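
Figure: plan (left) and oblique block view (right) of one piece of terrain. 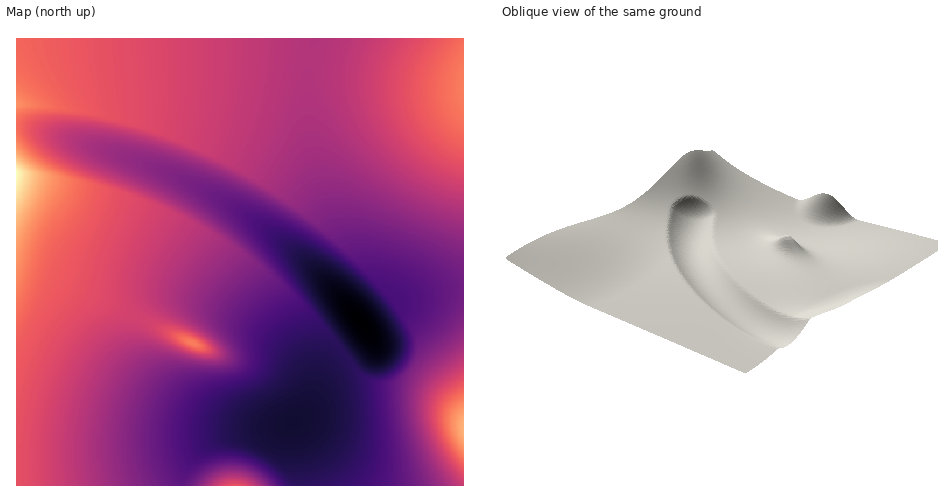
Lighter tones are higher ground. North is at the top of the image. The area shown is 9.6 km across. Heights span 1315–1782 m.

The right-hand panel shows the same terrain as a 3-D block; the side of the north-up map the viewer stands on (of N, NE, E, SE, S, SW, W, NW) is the NW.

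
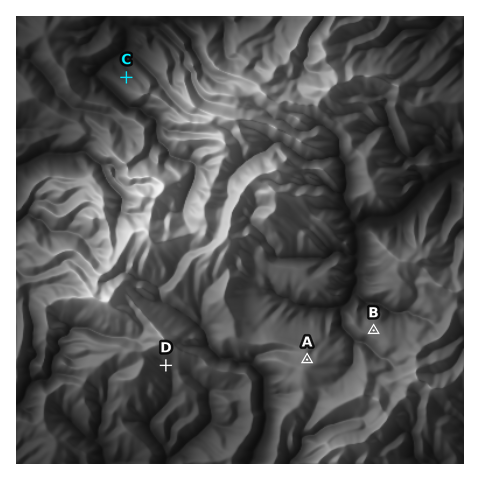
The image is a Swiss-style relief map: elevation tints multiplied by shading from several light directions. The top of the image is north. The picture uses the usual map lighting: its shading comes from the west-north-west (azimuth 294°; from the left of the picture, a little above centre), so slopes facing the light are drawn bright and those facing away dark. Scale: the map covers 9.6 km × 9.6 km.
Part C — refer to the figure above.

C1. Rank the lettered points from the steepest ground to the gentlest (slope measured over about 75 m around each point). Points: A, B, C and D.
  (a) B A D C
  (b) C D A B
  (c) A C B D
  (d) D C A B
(b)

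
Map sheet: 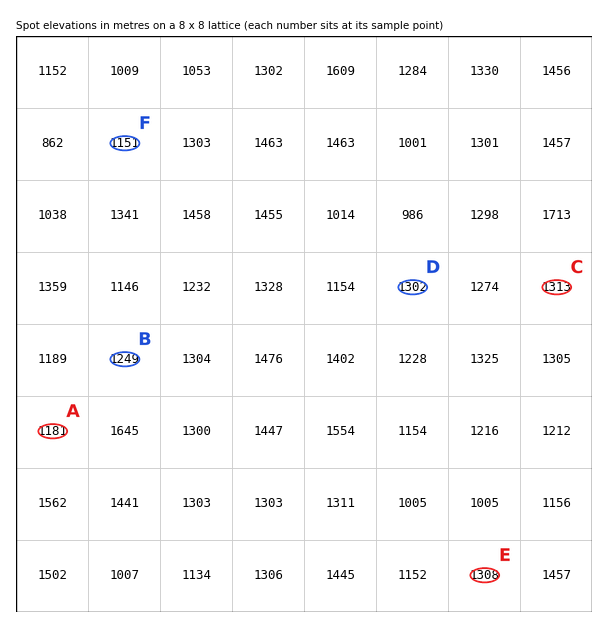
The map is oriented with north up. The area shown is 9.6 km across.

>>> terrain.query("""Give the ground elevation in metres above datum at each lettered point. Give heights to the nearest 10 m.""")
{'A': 1180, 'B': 1250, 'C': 1310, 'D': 1300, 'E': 1310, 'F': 1150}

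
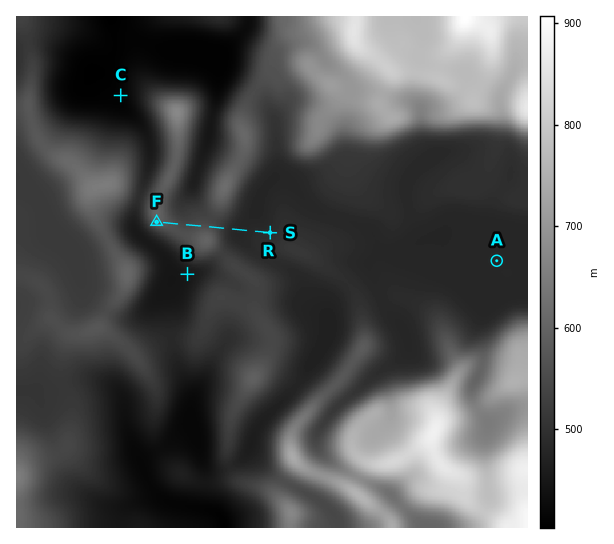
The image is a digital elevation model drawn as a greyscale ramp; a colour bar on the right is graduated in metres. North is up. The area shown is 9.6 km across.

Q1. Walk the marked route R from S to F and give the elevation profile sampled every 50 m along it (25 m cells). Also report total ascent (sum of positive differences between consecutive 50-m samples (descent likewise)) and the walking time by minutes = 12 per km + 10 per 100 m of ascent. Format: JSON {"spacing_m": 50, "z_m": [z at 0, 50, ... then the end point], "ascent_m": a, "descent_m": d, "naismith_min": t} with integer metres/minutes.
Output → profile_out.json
{"spacing_m": 50, "z_m": [488, 487, 487, 487, 487, 486, 485, 483, 482, 480, 479, 479, 479, 480, 484, 489, 496, 505, 515, 526, 536, 545, 552, 556, 558, 559, 557, 554, 551, 547, 544, 542, 542, 544, 546, 551, 555, 561, 566, 572, 576, 579, 579, 576], "ascent_m": 117, "descent_m": 29, "naismith_min": 37}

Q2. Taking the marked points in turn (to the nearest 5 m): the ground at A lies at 480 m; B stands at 450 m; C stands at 410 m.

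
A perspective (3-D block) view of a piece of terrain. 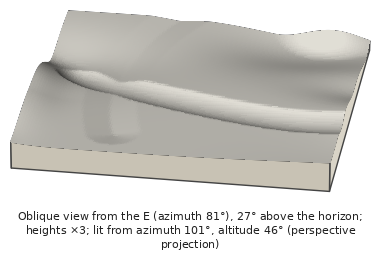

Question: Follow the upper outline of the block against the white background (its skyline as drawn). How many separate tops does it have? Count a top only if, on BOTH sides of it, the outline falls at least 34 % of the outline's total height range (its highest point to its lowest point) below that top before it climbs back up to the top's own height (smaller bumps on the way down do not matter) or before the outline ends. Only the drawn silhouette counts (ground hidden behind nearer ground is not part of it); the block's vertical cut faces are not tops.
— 0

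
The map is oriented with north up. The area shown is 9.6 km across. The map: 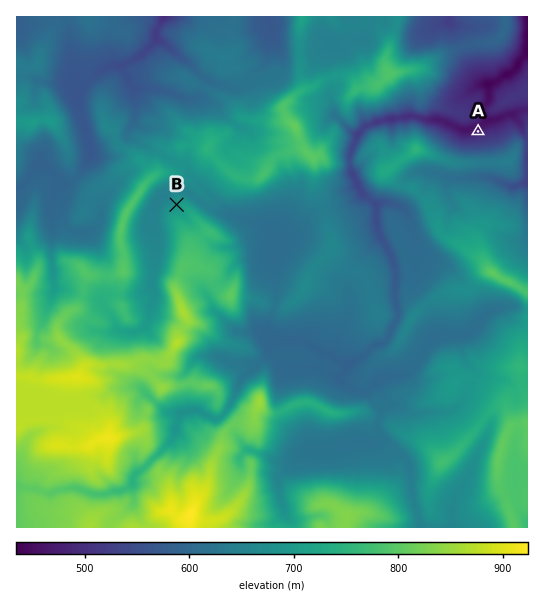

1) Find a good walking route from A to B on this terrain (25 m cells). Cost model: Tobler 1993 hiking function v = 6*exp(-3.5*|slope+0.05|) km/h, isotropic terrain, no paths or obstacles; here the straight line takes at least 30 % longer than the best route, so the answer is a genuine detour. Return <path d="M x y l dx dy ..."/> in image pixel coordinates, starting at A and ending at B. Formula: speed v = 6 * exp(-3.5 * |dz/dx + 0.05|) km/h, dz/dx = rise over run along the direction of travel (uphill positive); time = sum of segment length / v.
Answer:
<path d="M478 131l-5 3-8 0-24-12-12 0-8-4-23 0-5 3-8 0-19 9-3 3-22 45-4 4-6 3-5 5-16 8-27 0-10 5-55 0-3 2-17 0-8-4-9 0-3 1-1 3"/>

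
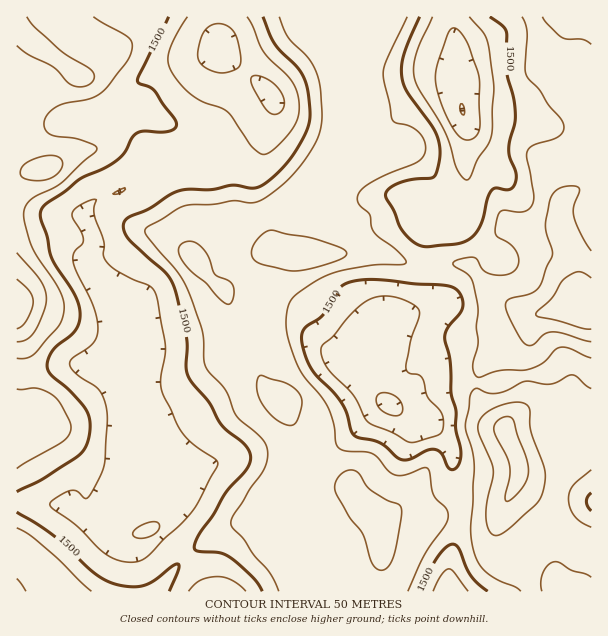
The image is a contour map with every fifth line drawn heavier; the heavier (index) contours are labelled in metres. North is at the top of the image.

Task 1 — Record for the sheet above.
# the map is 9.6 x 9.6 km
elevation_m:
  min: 1350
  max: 1670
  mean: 1520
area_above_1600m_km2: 8.2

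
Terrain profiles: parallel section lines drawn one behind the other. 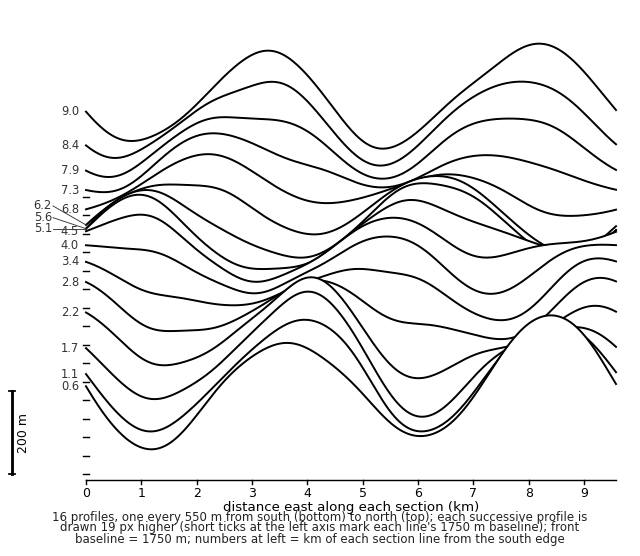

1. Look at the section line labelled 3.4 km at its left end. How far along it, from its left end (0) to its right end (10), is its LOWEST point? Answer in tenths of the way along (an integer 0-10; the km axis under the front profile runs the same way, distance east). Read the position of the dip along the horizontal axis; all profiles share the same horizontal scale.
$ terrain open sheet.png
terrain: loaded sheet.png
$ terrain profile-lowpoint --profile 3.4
8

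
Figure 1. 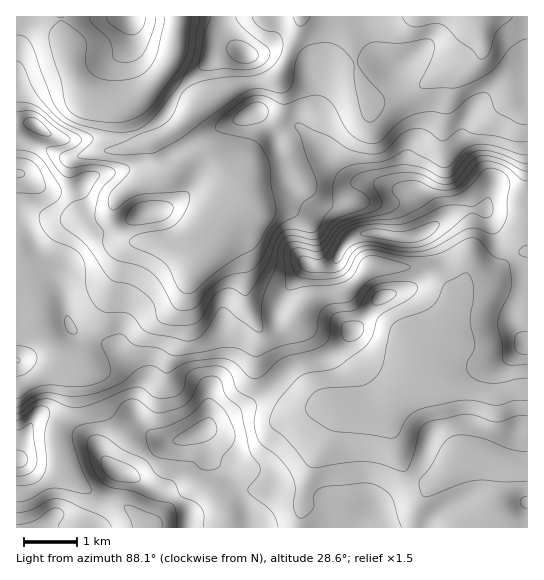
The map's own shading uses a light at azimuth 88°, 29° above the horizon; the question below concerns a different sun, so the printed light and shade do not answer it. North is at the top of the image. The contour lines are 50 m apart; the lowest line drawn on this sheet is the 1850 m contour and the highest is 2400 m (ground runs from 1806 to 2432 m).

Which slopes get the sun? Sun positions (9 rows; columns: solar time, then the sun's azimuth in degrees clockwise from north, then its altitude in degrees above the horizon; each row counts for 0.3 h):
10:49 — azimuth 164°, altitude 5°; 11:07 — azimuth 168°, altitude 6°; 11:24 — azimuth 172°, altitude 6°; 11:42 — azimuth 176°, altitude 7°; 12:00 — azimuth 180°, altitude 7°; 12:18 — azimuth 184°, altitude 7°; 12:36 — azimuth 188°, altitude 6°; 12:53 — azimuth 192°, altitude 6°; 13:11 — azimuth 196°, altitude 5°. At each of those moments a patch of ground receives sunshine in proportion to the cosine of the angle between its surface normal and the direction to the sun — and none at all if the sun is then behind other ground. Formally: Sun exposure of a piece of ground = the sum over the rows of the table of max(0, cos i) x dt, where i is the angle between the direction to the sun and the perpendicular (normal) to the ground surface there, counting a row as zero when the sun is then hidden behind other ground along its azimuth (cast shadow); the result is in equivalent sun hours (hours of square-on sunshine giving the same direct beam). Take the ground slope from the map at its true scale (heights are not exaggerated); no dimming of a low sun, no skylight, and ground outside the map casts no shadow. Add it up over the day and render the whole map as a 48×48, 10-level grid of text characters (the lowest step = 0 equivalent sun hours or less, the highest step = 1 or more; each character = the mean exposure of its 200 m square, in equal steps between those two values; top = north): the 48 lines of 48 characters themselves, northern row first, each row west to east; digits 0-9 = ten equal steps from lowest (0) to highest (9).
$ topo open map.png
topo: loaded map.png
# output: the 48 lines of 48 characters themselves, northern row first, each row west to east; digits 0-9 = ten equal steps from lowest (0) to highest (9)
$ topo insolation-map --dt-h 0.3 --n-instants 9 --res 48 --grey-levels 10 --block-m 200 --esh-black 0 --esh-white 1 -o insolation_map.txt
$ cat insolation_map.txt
001122345554333211110000110011111000000000000000
000123466776543211000000110000110000000000000000
000012233455442111220000110000110000000000000000
000001122345541001343212321011110000000000000000
000000234556630004689996311111100000000000000000
000000135666510038986300001111000000000000000000
000000003444100267410000000110000000000000000001
000000000000000452000000000000000000000000000000
000000000000002420000000000000000000000000000000
000000000000025300001353100000000000000000000000
242000000001353000258863122100000000000000000000
005532000012210024677753222100000000000000000000
000352000000001343344454321100000000000000000000
000000000000002221233333211000000000000000000000
100000001220000001222222110000000000000000000000
642000258620000001221112100000000000000000001110
765334555300000023221112100000000000000000002332
456766642000000132211111100000000000000000012222
234432320002344320011100000000000000000002444322
211000110158864100000000000000000000000257886533
210000012333221000000000000000025642136999987544
321000001000000000000000000000299999999997665543
333110000000000000000000120000588558999864445432
333333200000000000000000146447971000013443334421
333223210000000000000000138999920000001333333332
333211210000000000000000147984000000123333222223
233211110000000000000001244210000257764332222122
222211100000000000000012331000000699754332221111
111121000000000000000002300011000455433333222210
000122100000000000000000000002223433333333333310
000022210000000000000000000000477533333222233322
000000000000000000000000000001576432222222222246
100000000000000000000000002356654332222222222479
200000000000000000000000146787644333222233334677
000000000000000000000001355555443333222211234422
000000000000000000000002454433333332221000000000
000000000000000000000024433322333322210000000000
002210000011000000001233222222222222100000000000
013320000012000000211111111111111112100123431001
012232100002210145543100001111000011112444554455
012223310000356777653200001110000000113433334555
222013430000256654333200000000000000024332223334
972001454100012344444322100000000000134322111211
830000279984000346665433221000000000123210000000
000000027999532101333222332111111000122100112100
000000001357885100011001232222222211221012333322
000110000023564211111100112111112222110234333346
001332110122332232211221111111111221111233322233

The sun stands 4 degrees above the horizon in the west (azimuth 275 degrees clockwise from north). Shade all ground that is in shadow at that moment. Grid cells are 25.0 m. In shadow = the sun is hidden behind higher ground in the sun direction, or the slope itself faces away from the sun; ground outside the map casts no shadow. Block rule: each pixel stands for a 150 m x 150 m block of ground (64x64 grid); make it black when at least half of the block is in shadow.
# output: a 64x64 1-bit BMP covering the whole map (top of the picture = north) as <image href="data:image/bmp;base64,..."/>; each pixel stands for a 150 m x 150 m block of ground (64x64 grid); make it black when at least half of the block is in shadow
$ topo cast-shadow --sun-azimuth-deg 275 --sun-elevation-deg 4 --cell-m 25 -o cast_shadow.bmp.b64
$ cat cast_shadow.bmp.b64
<image width="64" height="64" href="data:image/bmp;base64,Qk0+AgAAAAAAAD4AAAAoAAAAQAAAAEAAAAABAAEAAAAAAAACAAATCwAAEwsAAAIAAAAAAAAA////AAAAAAAHH4Ph+AHAAAf+A+H4AeAAA+AD4fAD4AADAAOA8APgAAAAH4BwAeAAAAD/gHgAAAB/g/wAfAAAAP+D8B//AAAAf4eAH/+AHAB/HgAf//4OAH8cAP///w4AfgAA////DgA+AAD///4AAD8AAH///AAAHwHAf//wAAAOAeB//+AAAAABwH//wAAAAADAf/8AAAAAAEB/PgAAAPwAAH4Y4AAA/wAAPAH/AAB8AAAIAP/AAAAAAAAAP/gAAAIAAAA//AAAA+AEAD/8AAAD+AAAH/gAAcH8GGAP+AAB4fwYcAf/gAHw/hg4A/+AAfj+ABgB/wAB/P4AAeA8AAH//wAB/9gAAf//gAD//gAB//8AAP/+AAH//wAIf3//H//+AAh4f/8///wACAAf/z///8AAAA//f/z/+AAAB99//D/4AAABHx//H+AAAAAfD///+AAAAA8f///wAAAcD3///8AAAB4Pf//8AAAAHA9///AAAAAcDz//wAAAAAgfP//+AAAAGAwH//wAAPgYAA///AAA+AAAH/+4AAH8AAA//x4DwfgAAD//HwPB+AAAP/8PgcDwAAB//geAAOAAAH/wA8AAwAAAf8Hgx8AAAAB/gfAH+AA8AH+B+Af/AD8AfwH8B/wAH8B/AfwH+AAPwHwB/A/4AA+AOAH+H/gAAwAAA/wf8ADAAA=="/>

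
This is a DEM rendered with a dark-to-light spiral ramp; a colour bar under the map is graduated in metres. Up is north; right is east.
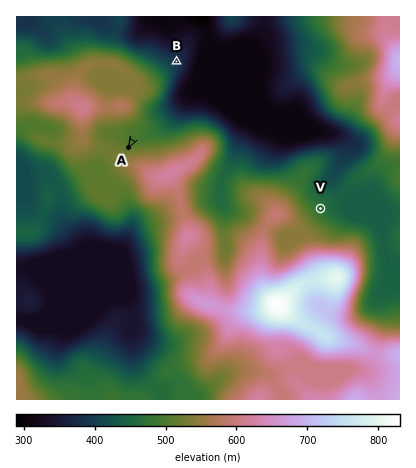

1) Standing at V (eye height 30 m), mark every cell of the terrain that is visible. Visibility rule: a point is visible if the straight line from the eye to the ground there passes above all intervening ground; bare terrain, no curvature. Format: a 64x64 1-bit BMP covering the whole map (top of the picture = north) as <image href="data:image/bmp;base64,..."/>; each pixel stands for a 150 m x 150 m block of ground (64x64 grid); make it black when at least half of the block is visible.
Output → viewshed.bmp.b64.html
<image width="64" height="64" href="data:image/bmp;base64,Qk0+AgAAAAAAAD4AAAAoAAAAQAAAAEAAAAABAAEAAAAAAAACAAATCwAAEwsAAAIAAAAAAAAA////AAAAAAAAAAAAAAAAAAAAAAAAAAAAAAAAAAAAAAAAAAAAAAAAAAAAAAAAAAAAAAAAAAAAAAAAAAAAAAAAAAAAAAAAAAAAAAAAAAAAAAAAAAAAAAAAAAAAAAAAAAAAAAAAAAAAAAAAAAAAAAAAAAAAAAAAAAAAAAAAAAAAAAAAAAAAAAAAAAAAAAAAAAAAAAAAAAAwAAAAAAAAAHgAAAAAAAAAfgAAAAAAAAD/AAAAAAAAAH/EAAAAAAAAR/8AAAAAAAAD/wAAAAAAAAH/gAAAAAAAAP+BAAAAAAAAf4MAAAAAAAB/xwAAAAAAAH//AAAAAAAB//8AAAAAAAf//wAAAAAAB///AAAAAAAH//8AAAAAAAf//wAAAAAAB///AAAAAAAD//8AAAAAAAH//wAAAAAAAf//AAAAAAAA//8AAAAAAAA/fwAAAAAAAAc/AAAAAYAAA/8AAAAAgAAB/wAAAACAAAH/AAAAAAAAAf8AAAAAAAAD/wAAAAAAAAf/AAAAAAAAD/wAAAAAAAAf/AAAAAAAAD/4AAAAAAAAP/wAAAcAAAB//gAADwAAAHj/AAAPgAAA8D8AAA+AAAHgDwAAAAAAAYAHAAAAAAADgAYAAAAAAAOADgAAAAAAAwAcAAAAAAADgPwAAAAAAAfD+AAAAAAAB/8AAAAAABgP/gAAAAAAHA/wAA=="/>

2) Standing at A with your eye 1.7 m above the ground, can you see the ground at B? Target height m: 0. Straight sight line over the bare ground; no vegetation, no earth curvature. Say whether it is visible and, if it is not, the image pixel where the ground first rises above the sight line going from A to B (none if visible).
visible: false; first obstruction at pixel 136 134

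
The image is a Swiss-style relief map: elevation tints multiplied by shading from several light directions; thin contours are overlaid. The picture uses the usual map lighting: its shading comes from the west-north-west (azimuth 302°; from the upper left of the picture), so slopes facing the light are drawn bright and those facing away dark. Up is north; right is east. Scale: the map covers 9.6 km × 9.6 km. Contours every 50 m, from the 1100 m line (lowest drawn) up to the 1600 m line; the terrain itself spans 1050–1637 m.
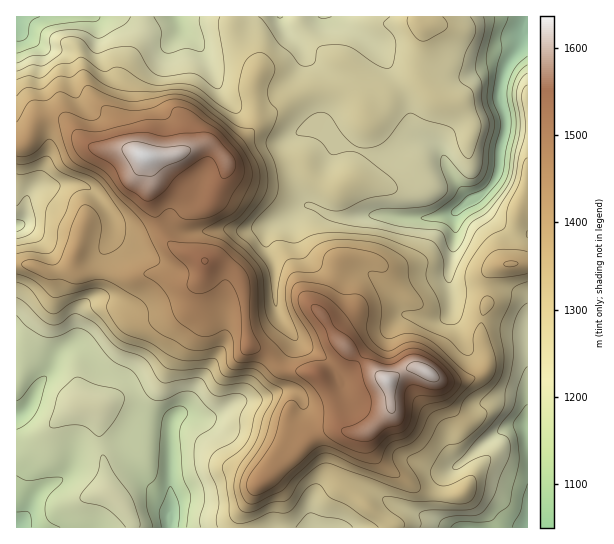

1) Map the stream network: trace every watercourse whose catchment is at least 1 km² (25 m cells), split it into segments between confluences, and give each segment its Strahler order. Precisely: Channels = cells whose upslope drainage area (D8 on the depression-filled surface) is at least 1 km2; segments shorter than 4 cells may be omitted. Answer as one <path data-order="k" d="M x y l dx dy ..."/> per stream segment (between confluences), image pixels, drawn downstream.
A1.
<path data-order="2" d="M170 514l0 13"/><path data-order="1" d="M313 514l0 13 1 0"/><path data-order="1" d="M402 507l8 4 19 6 8 4 6 6 23 0"/><path data-order="1" d="M61 479l-16 8-12 12-6 14-10 12 0 2"/><path data-order="1" d="M454 467l8-5"/><path data-order="2" d="M462 462l4-3 13-13 2 0 20-16 5-3 19 0 1 2"/><path data-order="1" d="M449 443l0 6 1 2 11 11 1 0"/><path data-order="2" d="M526 429l0 2 1 2 0 14"/><path data-order="1" d="M213 422l-3-1-5 0-10-4"/><path data-order="2" d="M173 419l-2 2 0 5-1 1 0 87"/><path data-order="2" d="M195 417l-4 0-1-2-13 0-4 4"/><path data-order="1" d="M274 394l-7 3-6 0-2 1-12 0-1 1-8 2-7 4-9 8-9 4-18 0"/><path data-order="1" d="M114 375l-3 0-8-4-26-26-6 0"/><path data-order="1" d="M334 370l-3-5-9-10-17-9-18-17-8-12 0-3-2-4 0-4-2-1 0-40-8-18 0-17 8-8"/><path data-order="1" d="M222 347l-11 18-5 5 0 1-7 8-10 22-14 13-2 5"/><path data-order="2" d="M71 345l-5 2-11 11-5 13-11 12-10 23-8 8-4 1"/><path data-order="1" d="M527 333l0 86-1 2 0 8"/><path data-order="2" d="M407 315l10 2 5 2 20 0 9-9 0-15"/><path data-order="1" d="M453 307l0-10-2-2"/><path data-order="1" d="M397 301l4 8 6 6"/><path data-order="1" d="M93 299l-2 0-13 14 0 25-7 7"/><path data-order="2" d="M451 295l0-6-1-2 0-21 1-1 0-14 2-1 0-7 1-1 0-7 1-1 0-21 2-2"/><path data-order="1" d="M114 226l0-5-1-3-4-8-8-9 0-2-12-12-3-1-4 0-1-1-40 0-3 1-11 11 0 13-1 1 0 4-4 6-4 4-1 0 0 1"/><path data-order="2" d="M275 222l3-1 4 0 4-3 3 0 10-9 6-3 8 0 8 5 12 6 36 0 1-2 19 0 1 2 8 0 1 1 34 0 1-1 5 0 2-2 10-1 6-3"/><path data-order="1" d="M170 218l0 7 7 6 4 0 1 2 17 0 2-2 17 0 1-1 38 0 18-8"/><path data-order="3" d="M457 211l14-14"/><path data-order="3" d="M471 197l16-7 7-8 5-12 0-15 2-1 0-7 2-5 0-5 3-7 0-13-4-10-1-22 1-2 0-4 1-1 2-8 4-8 9-11 5-10 0-4 2-2 0-10 2-3 0-5"/><path data-order="1" d="M309 135l5 0 3 3 2 0 14 11 22 0 10 4 10 1 2 1 14 0 12-9 8-4 19 0 13 13 0 3 3 4 1 5 14 20 8 8 0 2 2 0"/><path data-order="1" d="M218 87l-3-9-2-4 0-3-10-18-5-8-16-16-3-7"/><path data-order="1" d="M162 62l4-12 13-16 0-12"/><path data-order="1" d="M61 51l-11 0-7-4-6-6-14-7-6-7 0-10"/><path data-order="1" d="M302 49l-1-3-15-15-4-6-1-8-2 0"/><path data-order="1" d="M371 43l-13-10-5-3-14-13-16 0"/><path data-order="2" d="M179 22l0-4-1-1"/><path data-order="1" d="M94 18l-1-1-76 0"/>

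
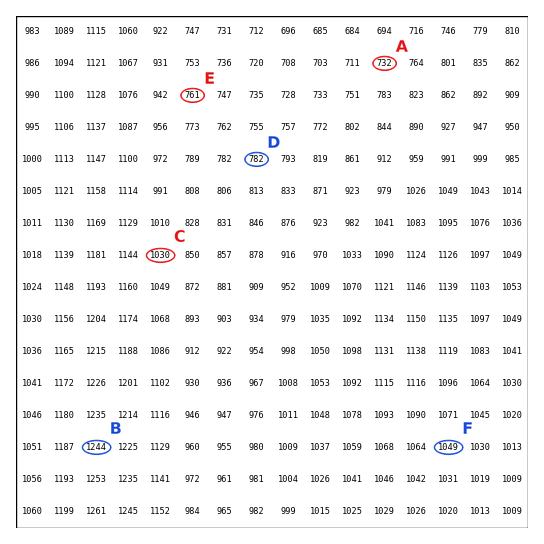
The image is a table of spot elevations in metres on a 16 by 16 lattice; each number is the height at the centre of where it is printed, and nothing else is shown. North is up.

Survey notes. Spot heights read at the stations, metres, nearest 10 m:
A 730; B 1240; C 1030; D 780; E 760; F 1050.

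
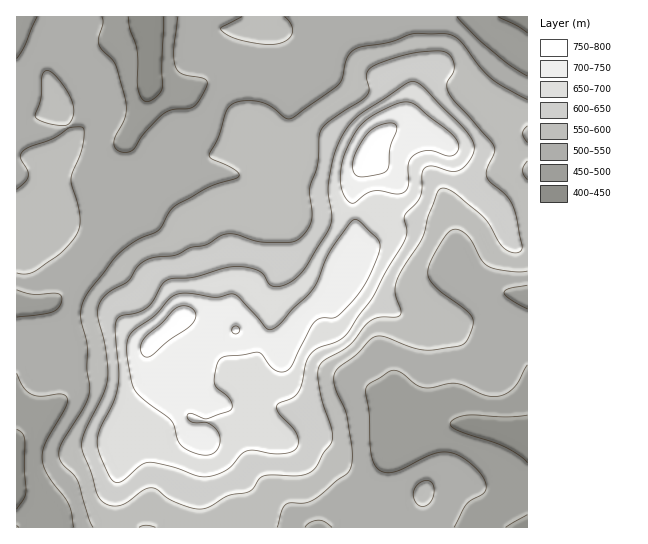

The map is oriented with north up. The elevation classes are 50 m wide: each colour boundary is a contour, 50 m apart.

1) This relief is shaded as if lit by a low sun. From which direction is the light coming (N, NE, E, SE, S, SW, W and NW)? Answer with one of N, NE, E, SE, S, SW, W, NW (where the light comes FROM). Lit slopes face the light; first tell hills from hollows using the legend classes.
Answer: S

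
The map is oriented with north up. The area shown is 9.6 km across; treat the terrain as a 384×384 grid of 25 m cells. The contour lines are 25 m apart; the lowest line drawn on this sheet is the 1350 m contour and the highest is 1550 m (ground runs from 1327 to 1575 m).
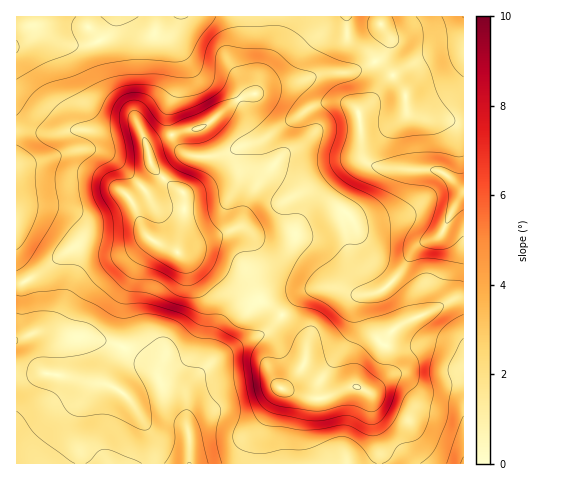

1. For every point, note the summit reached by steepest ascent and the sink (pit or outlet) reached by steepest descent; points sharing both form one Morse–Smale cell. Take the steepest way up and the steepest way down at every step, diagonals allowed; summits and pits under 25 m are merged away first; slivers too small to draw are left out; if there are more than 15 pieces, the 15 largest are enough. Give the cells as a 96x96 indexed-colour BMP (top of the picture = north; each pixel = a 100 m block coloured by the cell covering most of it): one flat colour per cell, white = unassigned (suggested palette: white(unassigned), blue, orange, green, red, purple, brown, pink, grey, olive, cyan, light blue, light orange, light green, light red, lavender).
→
<image width="96" height="96" href="data:image/bmp;base64,Qk12EgAAAAAAAHYAAAAoAAAAYAAAAGAAAAABAAQAAAAAAAASAAATCwAAEwsAABAAAAAAAAAA////ALR3HwAOf/8ALKAsACgn1gC9Z5QAS1aMAMJ34wB/f38AIr28AM++FwDox64AeLv/AIrfmACWmP8A1bDFAGZmZmZmZmZmZmZmZmZmYzMzMzVVVVVVVVVVVVVVVVVVVVVVVVVVVXd3d3d3d3d3d2ZmZmZmZmZmZmZmZmZmYzMzMzVVVVVVVVVVVVVVVVVVVVVVVVVVVXd3d3d3d3d3d2ZmZmZmZmZmZmZmZmZmYzMzMzVVVVVVVVVVVVVVVVVVVVVVVVVVVXd3d3d3d3d3d2ZmZmZmZmZmZmZmZmZmYzMzMzVVVVVVVVVVVVVVVVVVVVVVVVVVVXd3d3d3d3d3d2ZmZmZmZmZmZmZmZmZmYzMzMzVVVVVVVVVVVVVVVVVVVVVVVVVVV3d3d3d3d3d3d2ZmZmZmZmZmZmZmZmZmYzMzMzVVVVVVVVVVVVVVVVVVVVVVVVVVV3d3d3d3d3d3d2ZmZmZmZmZmZmZmZmZmYzMzMzVVVVVVVVVVVVVVVVVVVVVVVVVVV3d3d3d3d3d3d2ZmZmZmZmZmZmZmZmZmMzMzMzVVVVVVVVVVVVVVVVVVVVVVVVVVV3d3d3d3d3d3d2ZmZmZmZmZmZmZmZmZmMzMzMzVVVVVVVVVVVVVVVVVVVVVVVVVVV3d3d3d3d3d3d2ZmZmZmZmZmZmZmZmZjMzMzMzVVVVVVVVVVVVVVVVVVVVVVVVVVV3d3d3d3d3d3d2ZmZmZmZmZmZmZmZmYzMzMzMzVVVVVVVVVVVVVVVVVVVVVVVVVVd3d3d3d3d3d3d2ZmZmZmZmZmZmZmZmYzMzMzMzVVVVVVVVVVVVVVVVVVVVVVVVVVd3d3d3d3d3d3d2ZmZmZmZmZmZmZmZmMzMzMzMzVVVVVVVVVVVVVVVVVVVVVVVVVVd3d3d3d3d3d3d2ZmZmZmZmZmZmZmZjMzMzMzMzVVVVVVVVVVVVVVVVVVVVVVVVVVd3d3d3d3d3d3d2ZmZmZmZmZmZmZmZjMzMzMzMzVVVVVVVVVVVVVVVVWIiIVVVVVVd3d3d3d3d3d3d2ZmZmZmZmZmZmZmMzMzMzMzMzVVVVVVVVVVVVVVWIiIiIiFVVVXd3d3d3d3d3d3d2ZmZmZmZmZmZmZjMzMzMzMzMzVVVVVVVVVVVVVViIiIiIiIiFh3d3d3d3d3d3d3d2ZmZmZmZmZmMzMzMzMzMzMzMzNVVVVVVVVVVVVVWIiIiIiIiIiHd3d3d3d3d3d3d2ZmZmZmZjMzMzMzMzMzMzMzMzM1VVVVVVVVVVVVVYiIiIiIiIiId3d3d3d3d3d3dzMzMzMzMzMzMzMzMzMzMzMzMzM1VVVVVVVVVVVVVYiIiIiIiIiIh3d3d3d3d3d3dzMzMzMzMzMzMzMzMzMzMzMzMzMzNVVVVVVVVVVVVViIiIiIiIiIiHd3d3d3d3d3dzMzMzMzMzMzMzMzMzMzMzMzMzMzM1VVVVVVVVVVVVWIiIiIiIiIiHd3d3d3d3d3dzMzMzMzMzMzMzMzMzMzMzMzMzMzMzVVVVVVVVVVVVWIiIiIiIiIiHd3d3d3d3d3dzMzMzMzMzMzMzMzMzMzMzMzMzMzMzM1VVVVVVVVVVWIiIiIiIiIiId3d3d3d3d3ejMzMzMzMzMzMzMzMzMzMzMzMzMzMzMzVVVVVVVVVVWIiIiIiIiIiId3d3d3d3d6qjMzMzMzMzMzMzMzMzMzMzMzMzMzMzMzM1VVVVVVVVWIiIiIiIiIiIeqqqqnd6qqqjMzMzMzMzMzMzMzMzMzMzMzMzMzMzMzMzNVVVVVVVWIiIiIiIiIiBqqqqqqqqqqqjMzMzMzMzMzMzMzMzMzMzMzMzMzMzMzMzMzVVVVVVWIiIiIiIiIgRGqqqqqqqqqqjMzMzMzMzMzMzMzMzMzMzMzMzMzMzMzMzMzM1VVVViIiIiIiIiIgREaqqqqqqqqqjMzMzMzMzMzMzMzMzMzMzMzMzMzMzMzMzMzMzVVVYiIiIiIiIiIERERqqqqqqqqqjMzMzMzMzMzMzMzMzMzMzMzMzMzMzMzMzMzMzNVWIiIiIiIiIiIEREREaqqqqqqqjMzMzMzMzMzMzMzMzMzMzMzMzMzMzMzMzMzMzM4iIiIiIiIiIiBERERERGqqqqqqjMzMzMzMzMzMzMzMzMzMzMzMzMzMzMzMzMzMzMYiIiIiIiIiIiBERERERERqqqqqjMzMzMzMzMzMzMzMzMzMzMzMzMzMzMzMzMzMzERiIiIiIiIiIiBEREREREREaqqqjMzMzMzMzMzMzMzMzMzMzMzMzMzMzMzMzMzMRERGIiIiIiIiIiBERERERERERGqqjMzMzMzMzMzMzMzMzMzMzMzMzMzMzMzMzMzEREREYiIiIiIiIiBERERERERERERETMzMzMzMzMzMzMzMzMzMzMzMzMzMzMzMzMxERERERiIiIiIiBERERERERERERERETMzMzMzMzMzMzMzMzMzMzMzMzMzMzMzMzMxERERERERiIiBERERERERERERERERETMzMzMzMzMzMzMzMzMzMzMzMzMzMzMzMzMxEREREREREREREREREREREREREREREUQzMzMzMzMzMzMzMzMzMzMzMzMzMzMzMzMREREREREREREREREREREREREREREREUREMzMzMzMzMzMzMzMzMzMzMzMzMzMzMzMREREREREREREREREREREREREREREREURERDMzMzMzMzMzMzMzMzMzMzMzMzMzMzEREREREREREREREREREREREREREREREUREREMzMzMzMzMzMzMzMzMzMzMzMzMzMxEREREREREREREREREREREREREREREREUREREQzMzMzMzMzMzMzMzMzMzMzMzMzMREREREREREREREREREREREREREREREREURERERDMzMzMzMzMzMzMzMzMzMzMzMREREREREREREREREREREREREREREREREREUREREREQzMzMzMzMzMzMzMzMREREREREREREREREREREREREREREREREREREREREURERERERDMzM0REREMzMzNEQREREREREREREREREREREREREREREREREREREREREUREREREREREREREREQzM0REQREREREREREREREREREREREREREREREREREREREREUREREREREREREREREREREREQREREREREREREREREREREREREREREREREREREREREUREREREREREREREREREREREQREREREREREREREREREREREREREREREREREREREREUREREREREREREREREREREREQREREREREREREREREREREREREREREREREREREREREURERERERERERERERERERERERBEREREREREREREREREREREREREREREREREREREREURERERERERERERERERERERERBEREREREREREREREREREREREREREREREREREREREURERERERERERERERERERERERBEREREREREREREREREREREREREREREREREREREREURERERERERERERERERERERERBEREREREREREREREREREREREREREREREREREREREURERERERERERERERERERERERBEREREREREREREREREREREREREREREREREREREREURERERERERERERERERERERERBEREREREREREREREREREREREREREREREREREREREURERERERERERERERERERERERBEREREREREREREREREREREREREREREREREREREREUREREREREREREREREREREREQREREREREREREREREREREREREREREREREREREREREUREREREREREREREREREREREEREREREREREREREREREREREREREREREREREREREREUREREREREREREREREREREQREREREREREREREREREREREREREREREREREREREREREUREREREREREREREREREREEREREREREREREREREREREREREREREREREREREREREREURERERERERERERERERERBEREREREREREREREREREREREREREREREREREREREREREUREREREREREREREREREQREREREREREREREREREREREREREREREREREREREREREREUREREREREREREREREREQREREREREREREREREREREREREREREREREREREREREREREUREREREREREREREREREQREREREREREREREREREREREREREREREREREREREREREREUREREREREREREREREREEREREREREREREREREREREREREREREREREREREREREREREUREREREREREREREREREEREREREREREREREREREREREREREREREREREREREREREREUREREREREREREREREREIREREREREREREREREREREREREREREREREREREREREREREUREREREREREREREREREIiEREREREREREREREREREREREREREREREREREREREREREURERERERERERERERERCIiIhERERERERERERERERERERERERERERERERERERERERESIiIiIiIiIiIiIkRERCIiIiIhERERERERERERERERERERERERERERERERERERERESIiIiIiIiIiIiIiIiIiIiIiIiIiERERERERERERERERERERERERERERERERERERESIiIiIiIiIiIiIiIiIiIiIiIiIiIhERERERERERERERERERERERERERERERERERmSIiIiIiIiIiIiIiIiIiIiIiIiIiIiERERERERERERERERERERERERERERGZmZmZmSIiIiIiIiIiIiIiIiIiIiIiIiIiIiIREREREREREREREREREREREREREZmZmZmZmSIiIiIiIiIiIiIiIiIiIiIiIiIiIiIhEREREREREREREREREREREREREZmZmZmZmSIiIiIiIiIiIiIiIiIiIiIiIiIiIiIiIREREREREREREREREREREREREZmZmZmZmSIiIiIiIiIiIiIiIiIiIiIiIiIiIiIiIhEREREREREREREREREREREREZmZmZmZmSIiIiIiIiIiIiIiIiIiIiIiIiIiIiIiIiIhERERERERERERERERERERGZmZmZmZmSIiIiIiIiIiIiIiIiIiIiIiIiIiIiIiIiIiIhERERERERERERERERERGZmZmZmZmSIiIiIiIiIiIiIiIiIiIiIiIiIiIiIiIiIiIiIhERERERERERERERERmZmZmZmZmSIiIiIiIiIiIiIiIiIiIiIiIiIiIiIiIiIiIiIiIiIREREREREREREZmZmZmZmZmSIiIiIiIiIiIiIiIiIiIiIiIiIiIiIiIiIiIiIiIiIiIREREREREREZmZmZmZmZmSIiIiIiIiIiIiIiIiIiIiIiIiIiIiIiIiIiIiIiIiIiIiIiIiERERGZmZmZmZmZmSIiIiIiIiIiIiIiIiIiIiIiIiIiIiIiIiIiIiIiIiIiIiIiIiIhERmZmZmZmZmZmSIiIiIiIiIiIiIiIiIiIiIiIiIiIiIiIiIiIiIiIiIiIiIiIiIiIRmZmZmZmZmZmSIiIiIiIiIiIiIiIiIiIiIiIiIiIiIiIiIiIiIiIiIiIiIiIiIiIhmZmZmZmZmZmSIiIiIiIiIiIiIiIiIiIiIiIiIiIiIiIiIiIiIiIiIiIiIiIiIiIimZmZmZmZmZmSIiIiIiIiIiIiIiIiIiIiIiIiIiIiIiIiIiIiIiIiIiIiIiIiIiIiKZmZmZmZmZmSIiIiIiIiIiIiIiIiIiIiIiIiIiIiIiIiIiIiIiIiIiIiIiIiIiIiKZmZmZmZmZmSIiIiIiIiIiIiIiIiIiIiIiIiIiIiIiIiIiIiIiIiIiIiIiIiIiIiKZmZmZmZmZmSIiIiIiIiIiIiIiIiIiIiIiIiIiIiIiIiIiIiIiIiIiIiIiIiIiIimZmZmZmZmZmSIiIiIiIiIiIiIiIiIiIiIiIiIiIiIiIiIiIiIiIiIiIiIiIiIiIimZmZmZmZmZmSIiIiIiIiIiIiIiIiIiIiIiIiIiIiIiIiIiIiIiIiIiIiIiIiIiIpmZmZmZmZmZmSIiIiIiIiIiIiIiIiIiIiIiIiIiIiIiIiIiIiIiIiIiIiIiIiIiIpmZmZmZmZmZmQ=="/>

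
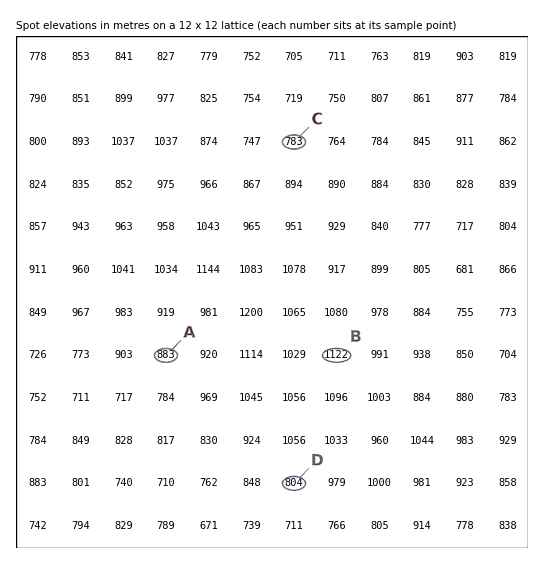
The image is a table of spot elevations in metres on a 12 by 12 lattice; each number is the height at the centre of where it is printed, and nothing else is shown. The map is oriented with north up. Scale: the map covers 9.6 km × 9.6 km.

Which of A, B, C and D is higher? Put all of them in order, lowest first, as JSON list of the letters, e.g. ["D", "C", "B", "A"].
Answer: ["C", "D", "A", "B"]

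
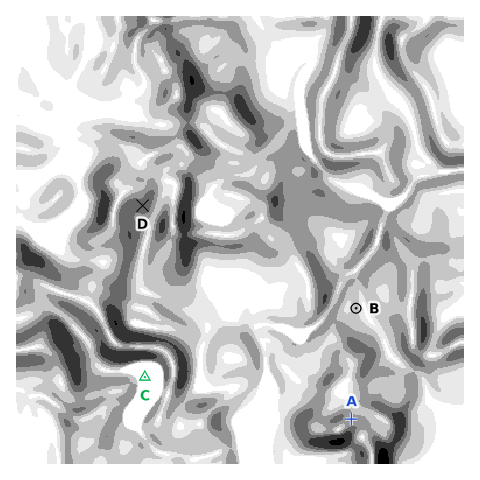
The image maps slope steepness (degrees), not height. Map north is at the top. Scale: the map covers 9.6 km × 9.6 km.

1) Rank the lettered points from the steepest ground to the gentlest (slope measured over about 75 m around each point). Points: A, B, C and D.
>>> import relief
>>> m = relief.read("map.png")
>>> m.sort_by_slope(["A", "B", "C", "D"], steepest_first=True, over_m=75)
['D', 'A', 'B', 'C']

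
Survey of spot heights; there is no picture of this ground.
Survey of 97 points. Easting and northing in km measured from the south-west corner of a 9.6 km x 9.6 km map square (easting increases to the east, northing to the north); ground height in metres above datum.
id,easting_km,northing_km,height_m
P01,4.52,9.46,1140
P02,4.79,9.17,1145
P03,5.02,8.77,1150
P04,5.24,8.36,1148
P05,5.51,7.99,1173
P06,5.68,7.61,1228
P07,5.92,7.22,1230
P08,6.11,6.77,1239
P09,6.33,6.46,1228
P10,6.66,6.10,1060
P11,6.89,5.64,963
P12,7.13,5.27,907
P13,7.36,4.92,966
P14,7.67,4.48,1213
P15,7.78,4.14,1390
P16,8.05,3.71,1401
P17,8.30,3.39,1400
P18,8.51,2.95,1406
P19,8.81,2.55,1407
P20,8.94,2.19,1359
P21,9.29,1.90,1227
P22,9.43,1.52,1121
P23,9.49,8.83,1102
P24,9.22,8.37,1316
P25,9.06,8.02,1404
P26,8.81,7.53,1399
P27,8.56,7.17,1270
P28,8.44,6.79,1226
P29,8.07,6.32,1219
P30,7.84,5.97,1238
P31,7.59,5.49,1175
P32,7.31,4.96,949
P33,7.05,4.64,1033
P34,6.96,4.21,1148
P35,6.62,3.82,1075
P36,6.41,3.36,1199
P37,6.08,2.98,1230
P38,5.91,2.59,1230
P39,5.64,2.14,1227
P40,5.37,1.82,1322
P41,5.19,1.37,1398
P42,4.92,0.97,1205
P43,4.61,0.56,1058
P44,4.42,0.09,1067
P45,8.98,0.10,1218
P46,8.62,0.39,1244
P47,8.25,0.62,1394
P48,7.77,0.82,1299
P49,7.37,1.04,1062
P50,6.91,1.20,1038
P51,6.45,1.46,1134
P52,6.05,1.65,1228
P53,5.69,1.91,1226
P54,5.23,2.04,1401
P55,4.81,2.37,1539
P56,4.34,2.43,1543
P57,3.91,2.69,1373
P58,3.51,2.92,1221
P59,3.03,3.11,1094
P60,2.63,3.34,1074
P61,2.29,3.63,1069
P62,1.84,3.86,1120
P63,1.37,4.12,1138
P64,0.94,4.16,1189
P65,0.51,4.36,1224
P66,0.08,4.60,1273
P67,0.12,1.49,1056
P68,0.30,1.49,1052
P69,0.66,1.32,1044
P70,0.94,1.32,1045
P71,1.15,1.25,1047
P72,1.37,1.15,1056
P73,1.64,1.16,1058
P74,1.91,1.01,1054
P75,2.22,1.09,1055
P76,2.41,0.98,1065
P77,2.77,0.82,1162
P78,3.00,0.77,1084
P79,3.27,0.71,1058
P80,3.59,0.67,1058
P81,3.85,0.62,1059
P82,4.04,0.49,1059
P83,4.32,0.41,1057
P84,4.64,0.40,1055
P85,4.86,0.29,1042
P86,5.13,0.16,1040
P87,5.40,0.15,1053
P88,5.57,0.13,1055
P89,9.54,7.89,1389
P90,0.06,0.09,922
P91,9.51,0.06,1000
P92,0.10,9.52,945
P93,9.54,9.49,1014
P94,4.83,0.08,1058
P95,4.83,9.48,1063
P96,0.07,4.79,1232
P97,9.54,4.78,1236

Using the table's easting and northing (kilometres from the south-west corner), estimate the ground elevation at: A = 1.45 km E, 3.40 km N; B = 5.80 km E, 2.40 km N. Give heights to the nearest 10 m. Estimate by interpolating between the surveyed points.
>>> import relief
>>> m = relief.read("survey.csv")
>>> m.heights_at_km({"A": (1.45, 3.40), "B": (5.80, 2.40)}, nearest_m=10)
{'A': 1250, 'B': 1230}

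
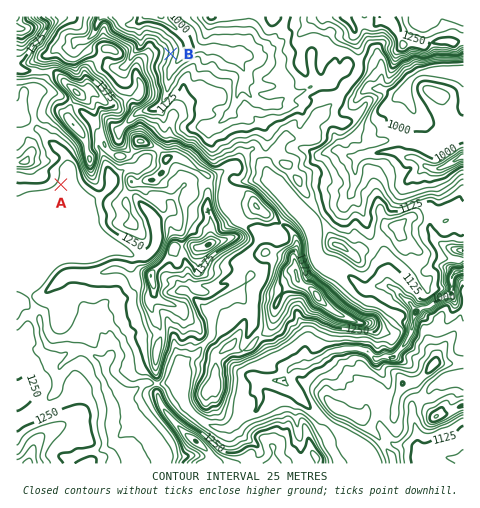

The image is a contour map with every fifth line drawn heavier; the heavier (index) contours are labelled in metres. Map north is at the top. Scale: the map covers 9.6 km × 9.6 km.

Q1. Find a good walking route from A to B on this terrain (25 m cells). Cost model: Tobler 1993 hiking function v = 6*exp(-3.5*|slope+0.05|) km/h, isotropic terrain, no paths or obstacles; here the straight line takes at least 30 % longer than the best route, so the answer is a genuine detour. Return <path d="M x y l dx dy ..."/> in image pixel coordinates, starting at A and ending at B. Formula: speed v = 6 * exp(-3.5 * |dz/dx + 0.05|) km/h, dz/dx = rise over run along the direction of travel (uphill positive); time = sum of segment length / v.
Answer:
<path d="M61 185l5-3 26 0 3-1 4-9 0-5 2-2 0-5 2-5 2-1 3 0 14-7 1-1 1-2 0-15 5-11 7-7 18-9 3-3 4-9 0-21 1-2 4-4 5-9"/>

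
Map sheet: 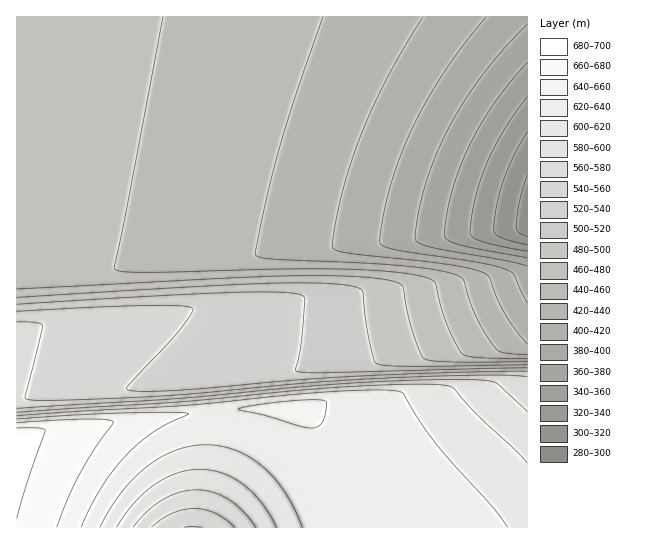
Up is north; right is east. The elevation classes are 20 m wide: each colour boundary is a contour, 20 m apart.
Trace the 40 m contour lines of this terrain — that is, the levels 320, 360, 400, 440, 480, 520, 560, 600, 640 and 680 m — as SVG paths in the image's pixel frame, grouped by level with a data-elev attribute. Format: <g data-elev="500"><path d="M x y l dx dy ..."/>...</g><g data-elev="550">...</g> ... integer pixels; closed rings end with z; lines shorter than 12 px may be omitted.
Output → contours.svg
<g data-elev="320"><path d="M527 245l-28-8-5-4 0-4 3-24 7-26 10-24 13-23"/></g><g data-elev="360"><path d="M527 258l-68-13-12-6-3-5 3-21 5-23 8-23 9-21 25-43 33-41"/></g><g data-elev="400"><path d="M527 303l-13-28-7-5-30-8-82-12-12-4-3-4 3-27 7-29 10-29 12-28 15-28 17-28 20-28 22-28"/></g><g data-elev="440"><path d="M527 355l-24-2-7-4-11-16-9-16-12-36-3-4-6-2-19-5-31-4-129-7-13-1-7-3-1-4 9-42 15-59 17-56 27-77"/></g><g data-elev="480"><path d="M527 362l-76 0-20-1-6-2-4-5-9-24-9-44-7-4-14-3-43-3-60 0-262 13"/></g><g data-elev="520"><path d="M527 368l-202 5-28-2-2-2 7-30 3-40-3-4-9-2-30-1-46 1-200 11"/></g><g data-elev="560"><path d="M151 527l11-8 11-6 10-3 11-2 11 2 10 3 11 6 9 8"/><path d="M527 377l-48-2-94 3-78 5-146 13-87 4-43 0-4-1-2-2 18-71-6-3-20-1"/></g><g data-elev="600"><path d="M117 527l17-24 20-18 23-12 22-4 23 4 21 11 19 19 15 24"/><path d="M527 463l-52-50-21-24-5-3-8-1-43-1-61 3-154 15-166 10"/></g><g data-elev="640"><path d="M81 527l20-40 25-32 13-12 15-11 35-18-14-2-52 1-106 6"/><path d="M305 427l10 1 7-5 4-13 1-7-2-2-11-1-22 1-34 4-20 4 1 1 26 5z"/></g><g data-elev="680"><path d="M17 518l12-41 16-46-2-2-4-1-22 0"/></g>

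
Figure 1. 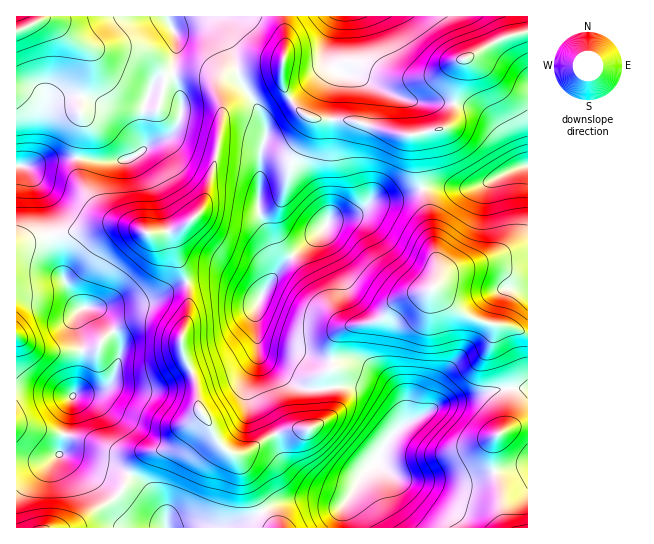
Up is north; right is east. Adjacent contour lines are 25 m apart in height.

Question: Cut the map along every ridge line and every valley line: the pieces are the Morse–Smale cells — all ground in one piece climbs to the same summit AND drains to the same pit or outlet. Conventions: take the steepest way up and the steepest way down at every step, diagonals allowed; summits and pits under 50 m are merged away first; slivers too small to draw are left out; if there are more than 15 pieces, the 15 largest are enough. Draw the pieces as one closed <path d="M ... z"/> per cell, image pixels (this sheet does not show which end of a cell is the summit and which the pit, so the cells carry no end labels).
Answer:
<path d="M167 16l-126 0-6 7-18 8-1 134 13 2 26-8 32 0 10 2 28-1 10-4 14-11 18-8 10-11 4-12 0-15-8-22 3-42z"/><path d="M490 265l-12 0-29 7-18 17-21 6-13 6-18 19-28 5-9 4-9 13 0 25-6 7 1 13 31 0 16 6 21 17 5 12 0 6 30-19 20-8 47-12 29-1 1-107-13-2-9-7z"/><path d="M527 16l-242 0 0 37-4 20 2 10 12 23 7 7 12 6 36 1 51 15 14 0 26-6 8-6 4-10 3-27 7-27 38-20 26-7z"/><path d="M422 189l-28 10-21 2-16 12-27 7-11 13-36 32-20 28-7 16 3 44 12 15 30 20 26 0 0-14 6-7 0-25 9-13 9-4 28-5 22-21 28-8 7-6 3-16-11-60z"/><path d="M359 387l-30 1 2 19-3 10-6 6-13 6-20 0-10 3-12 5-16 12-14 6-8-3-8-6-19-33-15 16-12 16-8 4-20 3-11 10-7 12 13 9 18 22 5 10 2 13 54 0 26-8 28-16 18-4 22-1 16 5 12 0 10-13 7-13 17-17 4-11 20-25-5-15-9-9-12-8z"/><path d="M527 388l-29 1-47 12-20 8-32 19-10 10-12 23-17 17-15 24-2 5 1 20 183 1z"/><path d="M203 20l-13 0-17 9 3 6-3 42 8 22 0 15-4 12-10 11-18 8-14 11-10 4-28 1-10-2-32 0-28 8 17 30 4 20 0 16 2 2 31-4 26-7 14 0 20 5 6 4 14 0 22-6 18-17 15-51 7-42-6-20 0-10 6-11 14-6-6-21-8-14-13-12z"/><path d="M282 64l-23 1-22 6 6 15 9 12 11 20 4 15-7 22-1 56 17 43 1 19 13-16 30-24 10-13 27-7 16-12 26-4 24-8-3-7-3-36-3-11-13 0-51-15-36-1-12-6-17-22-4-16z"/><path d="M186 283l-7 1-21 13-11 4-52 8 9 8 12 18 4 10 0 12-7 21-8 11-15 4-12 0-6 4-11 58 12 1 25 9 16 3 15 7 7-13 11-10 20-3 8-4 12-16 14-15-4-12-1-20-15-36 0-8 6-15 2-17-1-21z"/><path d="M221 280l-24 0-10 3 2 23-2 17-6 15 0 8 15 36 1 20 4 11 7 8 13 25 8 6 8 3 14-6 16-12 12-5 10-3 20 0 13-6 7-9 2-9-4-17-26 0-30-20-10-10-4-12-1-16 0-21 4-11z"/><path d="M237 71l-14 5-6 11 0 10 6 20-7 42-13 48-27 26-1 14 12 36 10-3 24 0 29 15 11 2 16-28-1-15-17-43 1-56 7-22-4-15-11-20-9-12z"/><path d="M527 32l-26 7-38 20-7 27-3 27-4 10-4 5-30 7 7 53 49 0 57-23z"/><path d="M527 165l-17 6-25 13-14 4-42-1-6 2 16 80-1 14 11-11 29-7 17 2 20 12 13 0z"/><path d="M121 224l-14 0-58 11 14 43 9 19 9 11 18 0 43-5 13-4 16-11 16-6-12-35 0-12 4-7-18 5-14 0-6-4z"/><path d="M49 235l-33 11 0 143 57 7 4-9 6-30-7-40 1-4 6-4-7-6-13-25z"/>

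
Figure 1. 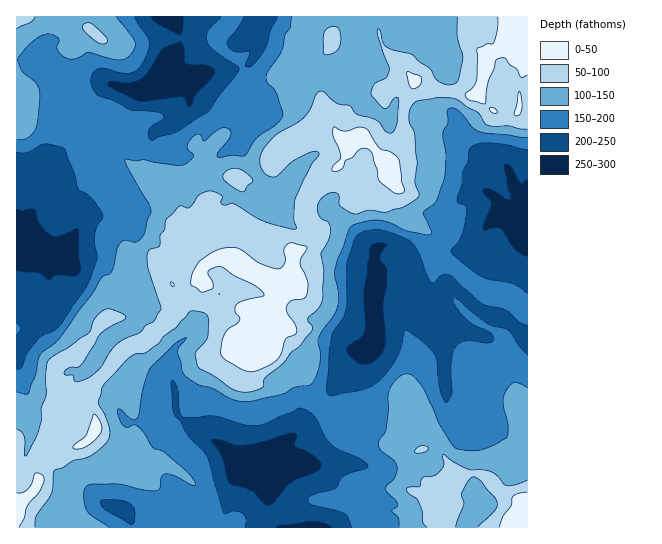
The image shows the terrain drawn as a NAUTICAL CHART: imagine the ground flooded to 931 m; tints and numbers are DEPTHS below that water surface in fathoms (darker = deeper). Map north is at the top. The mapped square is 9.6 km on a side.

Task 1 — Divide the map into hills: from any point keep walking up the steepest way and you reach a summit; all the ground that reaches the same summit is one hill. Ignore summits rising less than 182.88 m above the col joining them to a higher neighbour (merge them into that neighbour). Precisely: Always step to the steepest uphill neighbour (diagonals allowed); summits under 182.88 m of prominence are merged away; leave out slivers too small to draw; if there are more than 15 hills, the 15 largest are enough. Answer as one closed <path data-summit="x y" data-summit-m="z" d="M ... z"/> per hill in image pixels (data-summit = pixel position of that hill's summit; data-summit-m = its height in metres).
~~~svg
<path data-summit="270 281" data-summit-m="912" d="M527 16l-260 0-3 9-1 18-10 16-10 8-16 5-25 1-12 8-19 8-8-1-9-9-15 10-12 0-16-5-8 5-8 13-19 23-8 20-11 12-1 9 3 21-4 14-9 8-17 7-6 9-7 4 21 18 4 8 11 4-4 7 0 41-21 34-11 6 1 181 202 0 14-38 0-16 20-6 16-8 3-9 9-8 16-8 27-30 13-24 20-18 6-12 10-9 3-7-1-53 4-10 18-1 13 5 6 7 6 21 8-5 8-2 5-4 9-15 17-19 16-32 12-10 8-2 9 2 9 13 5 4z"/><path data-summit="517 527" data-summit-m="923" d="M509 215l-12 2-12 10-16 32-31 38-8 2-8 5-6-21-6-7-13-5-14 0-6 3-2 8 1 53-3 7-10 9-6 12-20 18-13 24-27 30-16 8-9 8-3 9-16 8-20 6 0 16-12 38 307-1 0-292-9-13z"/><path data-summit="17 17" data-summit-m="816" d="M167 16l-151 1 1 158 8-2 8-5 24 4 0-15 11-12 8-20 29-38 6-3 16 5 12 0 14-8 27-38-1-13z"/>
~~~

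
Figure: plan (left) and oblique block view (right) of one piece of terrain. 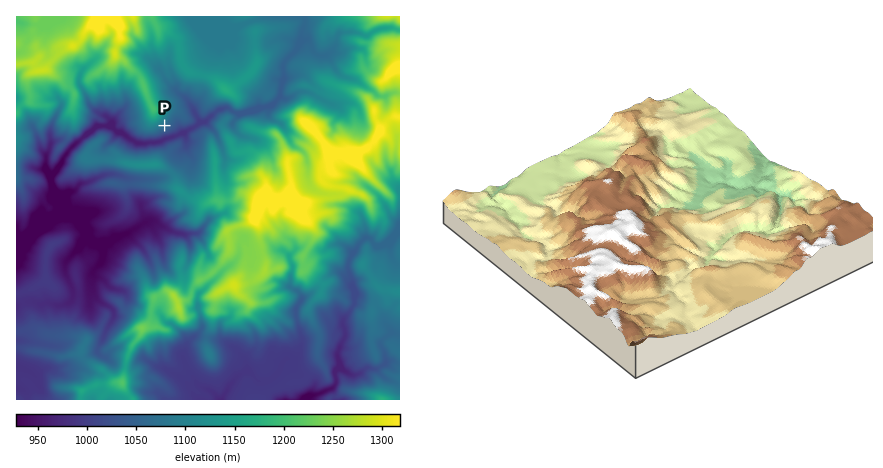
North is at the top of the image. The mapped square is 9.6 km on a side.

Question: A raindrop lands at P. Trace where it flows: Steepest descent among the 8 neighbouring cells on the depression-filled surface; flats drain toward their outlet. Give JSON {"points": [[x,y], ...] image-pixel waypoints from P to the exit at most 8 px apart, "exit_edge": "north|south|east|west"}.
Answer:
{"points": [[164, 126], [172, 134], [168, 138], [160, 142], [152, 142], [144, 144], [136, 142], [128, 138], [120, 134], [112, 128], [104, 126], [96, 126], [88, 132], [80, 140], [72, 148], [66, 156], [60, 164], [56, 172], [50, 180], [52, 188], [56, 196], [58, 204], [60, 212], [54, 218], [46, 222], [38, 226], [32, 234], [24, 240], [16, 240]], "exit_edge": "west"}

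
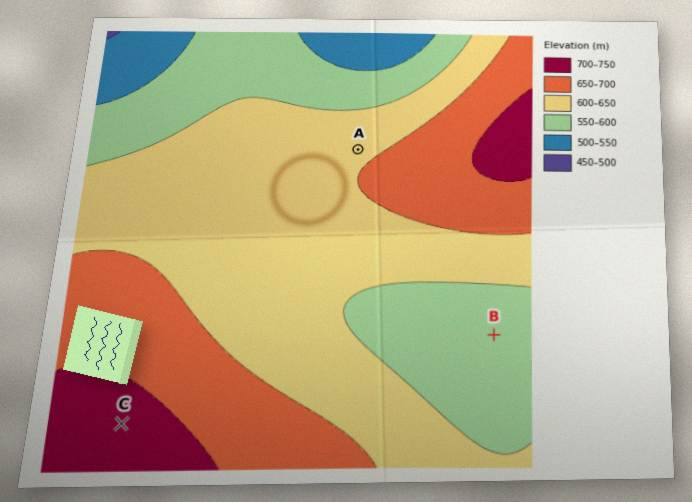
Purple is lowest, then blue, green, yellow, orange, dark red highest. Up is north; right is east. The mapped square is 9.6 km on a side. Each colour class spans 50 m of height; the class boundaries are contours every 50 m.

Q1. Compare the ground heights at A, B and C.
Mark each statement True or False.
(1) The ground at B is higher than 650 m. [False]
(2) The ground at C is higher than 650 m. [True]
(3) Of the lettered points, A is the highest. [False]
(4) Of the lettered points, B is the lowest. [True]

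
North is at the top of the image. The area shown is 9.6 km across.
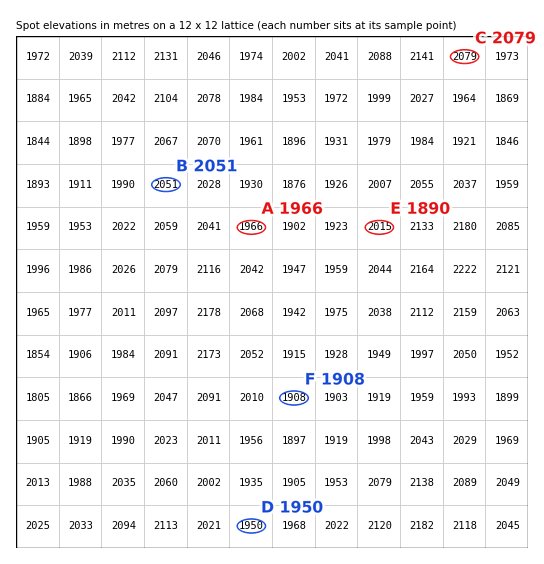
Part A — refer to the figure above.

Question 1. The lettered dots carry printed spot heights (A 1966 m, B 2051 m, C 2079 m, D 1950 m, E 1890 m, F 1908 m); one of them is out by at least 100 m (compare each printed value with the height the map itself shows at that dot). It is E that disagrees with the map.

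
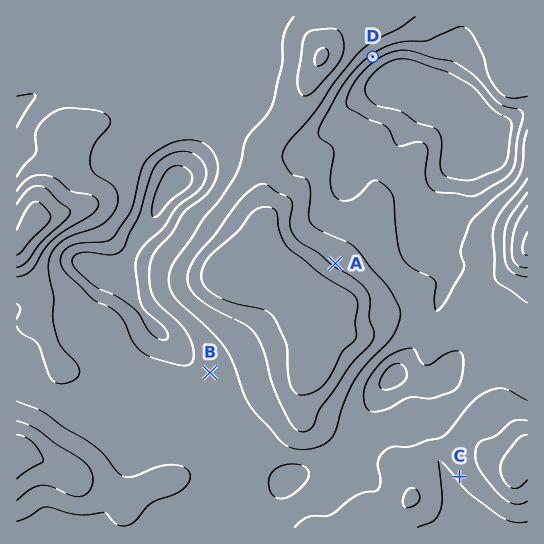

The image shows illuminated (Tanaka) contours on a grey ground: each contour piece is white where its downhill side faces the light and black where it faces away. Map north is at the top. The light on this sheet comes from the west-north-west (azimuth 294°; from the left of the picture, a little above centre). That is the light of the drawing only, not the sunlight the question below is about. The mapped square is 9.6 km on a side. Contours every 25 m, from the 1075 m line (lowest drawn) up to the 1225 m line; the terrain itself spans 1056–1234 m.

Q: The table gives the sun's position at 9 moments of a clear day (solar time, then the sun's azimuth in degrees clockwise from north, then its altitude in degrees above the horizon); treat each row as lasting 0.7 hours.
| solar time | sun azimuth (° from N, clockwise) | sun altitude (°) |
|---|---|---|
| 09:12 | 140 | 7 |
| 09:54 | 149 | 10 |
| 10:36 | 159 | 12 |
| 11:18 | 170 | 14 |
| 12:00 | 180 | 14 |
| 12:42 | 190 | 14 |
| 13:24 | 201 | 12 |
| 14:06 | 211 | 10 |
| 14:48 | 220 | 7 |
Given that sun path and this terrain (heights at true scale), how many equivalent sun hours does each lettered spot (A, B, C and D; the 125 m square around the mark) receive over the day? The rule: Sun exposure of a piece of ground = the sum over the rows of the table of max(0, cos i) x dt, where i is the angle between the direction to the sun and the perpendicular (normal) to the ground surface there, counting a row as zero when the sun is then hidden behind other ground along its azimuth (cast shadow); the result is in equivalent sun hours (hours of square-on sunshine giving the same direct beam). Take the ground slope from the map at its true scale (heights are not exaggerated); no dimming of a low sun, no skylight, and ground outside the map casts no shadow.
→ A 0.9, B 1.2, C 1.3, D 2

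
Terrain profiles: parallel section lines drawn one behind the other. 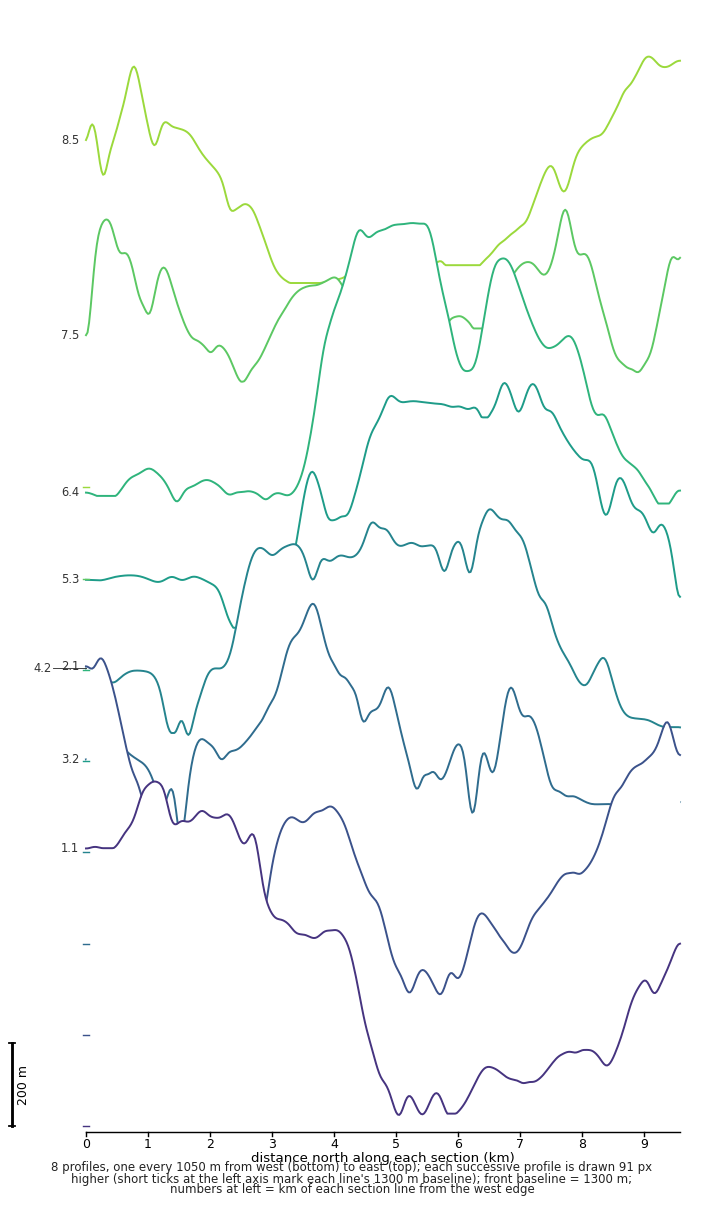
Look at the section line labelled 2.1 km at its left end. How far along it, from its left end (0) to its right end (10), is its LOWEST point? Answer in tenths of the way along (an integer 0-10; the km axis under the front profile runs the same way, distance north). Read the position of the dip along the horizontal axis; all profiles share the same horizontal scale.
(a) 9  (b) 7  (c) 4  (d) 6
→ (d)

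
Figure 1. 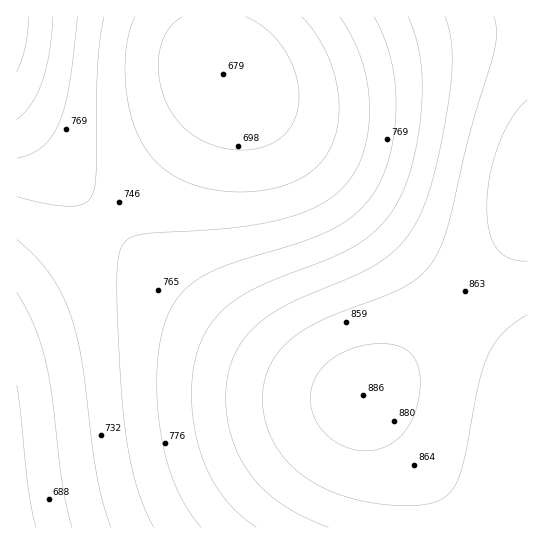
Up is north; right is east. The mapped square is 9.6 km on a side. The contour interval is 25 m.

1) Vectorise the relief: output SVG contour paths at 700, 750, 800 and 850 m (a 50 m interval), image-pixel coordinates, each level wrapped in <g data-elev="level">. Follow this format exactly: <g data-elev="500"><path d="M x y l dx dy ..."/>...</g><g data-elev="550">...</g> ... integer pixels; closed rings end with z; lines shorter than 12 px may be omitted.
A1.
<g data-elev="700"><path d="M17 292l17 34 12 36 6 35 10 88 10 42"/><path d="M246 17l21 13 17 19 11 24 3 13 1 12-1 11-3 10-5 9-7 8-8 6-10 4-23 4-24-3-23-10-16-15-13-20-7-25 1-26 2-10 5-10 7-8 8-6"/></g><g data-elev="750"><path d="M17 197l30 7 23 2 15-3 7-8 3-9 1-13 2-111 6-45"/><path d="M340 17l12 20 9 22 6 24 3 24-2 24-5 22-8 18-12 16-10 10-14 8-33 13-24 6-28 4-93 6-14 6-7 10-3 19 0 32 3 74 5 50 4 30 6 27 9 24 10 21"/></g><g data-elev="800"><path d="M17 119l14-15 11-22 7-29 4-36"/><path d="M408 17l8 20 4 21 2 23-1 26-3 31-6 28-8 23-10 19-18 22-23 17-24 12-66 25-29 17-12 10-11 12-8 14-6 16-4 22-1 27 3 28 6 25 10 23 12 19 15 16 18 14"/></g><g data-elev="850"><path d="M494 17l3 16-3 20-24 80-22 92-11 29-12 17-17 14-21 10-69 27-21 13-16 14-12 18-6 23 1 24 7 24 11 17 15 16 18 12 22 11 26 7 31 4 27 0 18-5 7-4 6-6 9-17 5-22 13-66 10-31 6-12 8-9 11-10 13-8"/></g>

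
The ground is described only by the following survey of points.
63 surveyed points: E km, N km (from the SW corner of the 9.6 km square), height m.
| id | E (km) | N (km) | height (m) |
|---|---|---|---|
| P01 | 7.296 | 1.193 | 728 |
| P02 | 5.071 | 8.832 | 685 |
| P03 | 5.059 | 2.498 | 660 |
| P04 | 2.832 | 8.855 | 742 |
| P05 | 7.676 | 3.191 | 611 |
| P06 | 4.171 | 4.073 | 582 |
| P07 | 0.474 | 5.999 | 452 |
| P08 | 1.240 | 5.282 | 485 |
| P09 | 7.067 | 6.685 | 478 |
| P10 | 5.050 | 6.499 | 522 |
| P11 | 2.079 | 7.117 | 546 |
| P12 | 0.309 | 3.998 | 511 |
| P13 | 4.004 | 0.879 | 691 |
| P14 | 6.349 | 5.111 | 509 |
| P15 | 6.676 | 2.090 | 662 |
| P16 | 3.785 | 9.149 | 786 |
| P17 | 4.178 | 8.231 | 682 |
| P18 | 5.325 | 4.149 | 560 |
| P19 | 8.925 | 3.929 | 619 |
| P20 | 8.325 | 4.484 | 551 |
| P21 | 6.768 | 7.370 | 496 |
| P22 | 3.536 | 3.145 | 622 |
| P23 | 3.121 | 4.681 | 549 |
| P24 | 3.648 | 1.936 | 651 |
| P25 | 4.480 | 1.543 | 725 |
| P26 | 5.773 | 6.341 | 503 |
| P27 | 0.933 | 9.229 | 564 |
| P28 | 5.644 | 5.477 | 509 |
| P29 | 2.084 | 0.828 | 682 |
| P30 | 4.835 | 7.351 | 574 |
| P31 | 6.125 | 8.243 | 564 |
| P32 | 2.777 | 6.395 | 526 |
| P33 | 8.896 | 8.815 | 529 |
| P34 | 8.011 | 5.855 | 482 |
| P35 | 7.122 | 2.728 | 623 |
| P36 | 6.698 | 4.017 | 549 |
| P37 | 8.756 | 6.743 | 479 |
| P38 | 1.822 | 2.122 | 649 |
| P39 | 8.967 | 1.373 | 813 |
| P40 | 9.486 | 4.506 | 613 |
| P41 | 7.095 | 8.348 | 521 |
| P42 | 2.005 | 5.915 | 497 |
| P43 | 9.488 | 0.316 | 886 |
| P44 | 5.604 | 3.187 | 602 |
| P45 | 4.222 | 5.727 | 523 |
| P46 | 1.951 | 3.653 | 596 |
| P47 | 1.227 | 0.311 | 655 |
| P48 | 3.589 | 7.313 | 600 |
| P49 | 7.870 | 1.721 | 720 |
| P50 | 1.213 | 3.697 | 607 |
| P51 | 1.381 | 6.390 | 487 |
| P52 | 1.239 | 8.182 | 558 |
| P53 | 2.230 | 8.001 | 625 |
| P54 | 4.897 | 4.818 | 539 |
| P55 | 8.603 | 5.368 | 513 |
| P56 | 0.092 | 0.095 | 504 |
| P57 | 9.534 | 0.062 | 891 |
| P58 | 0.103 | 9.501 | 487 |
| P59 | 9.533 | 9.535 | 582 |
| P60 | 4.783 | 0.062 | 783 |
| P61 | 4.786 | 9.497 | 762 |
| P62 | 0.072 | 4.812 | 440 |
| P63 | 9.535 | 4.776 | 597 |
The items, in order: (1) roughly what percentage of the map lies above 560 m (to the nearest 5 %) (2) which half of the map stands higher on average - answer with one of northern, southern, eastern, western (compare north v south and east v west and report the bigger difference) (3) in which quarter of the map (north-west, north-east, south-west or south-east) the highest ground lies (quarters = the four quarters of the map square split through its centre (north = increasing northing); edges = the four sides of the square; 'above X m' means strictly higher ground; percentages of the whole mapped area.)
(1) Roughly 55 % of the ground is higher than 560 m.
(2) Taken as a whole, the southern half is higher than the northern.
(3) The highest point lies in the south-east quarter of the map.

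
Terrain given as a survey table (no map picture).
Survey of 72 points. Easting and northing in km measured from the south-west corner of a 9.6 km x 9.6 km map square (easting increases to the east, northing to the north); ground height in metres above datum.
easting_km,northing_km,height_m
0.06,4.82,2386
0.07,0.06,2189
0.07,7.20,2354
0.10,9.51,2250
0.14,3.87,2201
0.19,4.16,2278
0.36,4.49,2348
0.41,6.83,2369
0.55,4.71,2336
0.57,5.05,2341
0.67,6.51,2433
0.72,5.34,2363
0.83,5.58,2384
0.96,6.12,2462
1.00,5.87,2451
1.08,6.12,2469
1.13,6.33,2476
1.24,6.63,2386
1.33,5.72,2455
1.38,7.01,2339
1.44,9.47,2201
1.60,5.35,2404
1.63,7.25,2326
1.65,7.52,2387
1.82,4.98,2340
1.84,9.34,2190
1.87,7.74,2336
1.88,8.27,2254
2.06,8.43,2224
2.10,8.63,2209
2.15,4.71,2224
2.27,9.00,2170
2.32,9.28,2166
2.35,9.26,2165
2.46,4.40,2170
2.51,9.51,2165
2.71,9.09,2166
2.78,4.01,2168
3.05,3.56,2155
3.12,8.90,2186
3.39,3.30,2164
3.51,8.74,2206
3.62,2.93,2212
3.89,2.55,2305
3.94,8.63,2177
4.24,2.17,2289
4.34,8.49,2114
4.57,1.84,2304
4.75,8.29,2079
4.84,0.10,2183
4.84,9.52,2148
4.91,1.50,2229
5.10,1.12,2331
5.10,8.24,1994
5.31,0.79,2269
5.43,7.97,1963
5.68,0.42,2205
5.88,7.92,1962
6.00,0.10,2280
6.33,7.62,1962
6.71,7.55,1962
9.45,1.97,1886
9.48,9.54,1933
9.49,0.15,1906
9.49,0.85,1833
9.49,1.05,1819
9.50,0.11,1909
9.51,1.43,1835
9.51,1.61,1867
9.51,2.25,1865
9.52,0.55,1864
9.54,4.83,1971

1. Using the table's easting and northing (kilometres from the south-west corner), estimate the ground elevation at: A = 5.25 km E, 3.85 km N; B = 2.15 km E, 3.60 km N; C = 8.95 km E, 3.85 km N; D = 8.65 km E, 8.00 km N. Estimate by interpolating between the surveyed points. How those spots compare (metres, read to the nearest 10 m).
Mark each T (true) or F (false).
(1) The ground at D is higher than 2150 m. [F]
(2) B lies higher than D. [T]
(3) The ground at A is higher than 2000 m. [T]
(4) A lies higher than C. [T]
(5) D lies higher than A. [F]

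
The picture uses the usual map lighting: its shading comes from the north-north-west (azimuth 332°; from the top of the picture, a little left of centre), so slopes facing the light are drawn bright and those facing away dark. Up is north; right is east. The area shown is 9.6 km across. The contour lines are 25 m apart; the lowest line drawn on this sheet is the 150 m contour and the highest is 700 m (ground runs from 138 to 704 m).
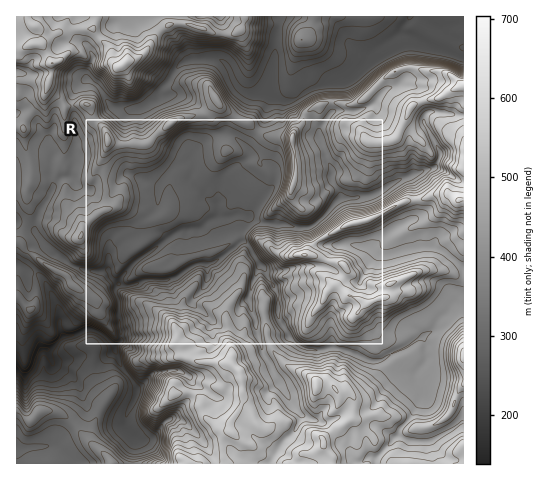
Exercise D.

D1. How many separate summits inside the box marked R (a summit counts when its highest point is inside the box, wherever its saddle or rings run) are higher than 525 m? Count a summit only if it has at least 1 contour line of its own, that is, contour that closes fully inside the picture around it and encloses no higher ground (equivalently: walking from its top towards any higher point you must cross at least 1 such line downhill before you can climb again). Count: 6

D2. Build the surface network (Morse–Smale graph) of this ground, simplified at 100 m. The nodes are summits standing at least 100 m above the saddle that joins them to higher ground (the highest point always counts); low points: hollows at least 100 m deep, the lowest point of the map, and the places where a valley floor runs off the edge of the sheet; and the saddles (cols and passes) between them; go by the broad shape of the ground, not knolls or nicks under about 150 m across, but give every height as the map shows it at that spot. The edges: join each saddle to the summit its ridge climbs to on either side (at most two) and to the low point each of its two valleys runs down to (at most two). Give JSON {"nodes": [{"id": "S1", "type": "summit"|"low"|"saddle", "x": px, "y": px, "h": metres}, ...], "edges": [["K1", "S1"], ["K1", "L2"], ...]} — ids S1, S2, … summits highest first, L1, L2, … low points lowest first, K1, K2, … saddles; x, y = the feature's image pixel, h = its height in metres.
{"nodes": [
{"id": "S1", "type": "summit", "x": 459, "y": 200, "h": 704},
{"id": "S2", "type": "summit", "x": 463, "y": 357, "h": 684},
{"id": "S3", "type": "summit", "x": 316, "y": 386, "h": 670},
{"id": "S4", "type": "summit", "x": 124, "y": 63, "h": 648},
{"id": "S5", "type": "summit", "x": 301, "y": 40, "h": 425},
{"id": "L1", "type": "low", "x": 17, "y": 370, "h": 138},
{"id": "L2", "type": "low", "x": 410, "y": 17, "h": 244},
{"id": "K1", "type": "saddle", "x": 456, "y": 427, "h": 524},
{"id": "K2", "type": "saddle", "x": 223, "y": 34, "h": 484},
{"id": "K3", "type": "saddle", "x": 29, "y": 165, "h": 394},
{"id": "K4", "type": "saddle", "x": 258, "y": 132, "h": 394},
{"id": "K5", "type": "saddle", "x": 279, "y": 24, "h": 293},
{"id": "K6", "type": "saddle", "x": 299, "y": 98, "h": 274}],
"edges": [["K1", "S2"], ["K1", "S3"], ["K1", "L1"], ["K2", "S4"], ["K2", "L1"], ["K2", "L2"], ["K3", "S1"], ["K3", "S4"], ["K3", "L1"], ["K4", "S1"], ["K4", "S4"], ["K4", "L1"], ["K4", "L2"], ["K5", "S4"], ["K5", "S5"], ["K5", "L2"], ["K6", "S1"], ["K6", "S5"], ["K6", "L2"]]}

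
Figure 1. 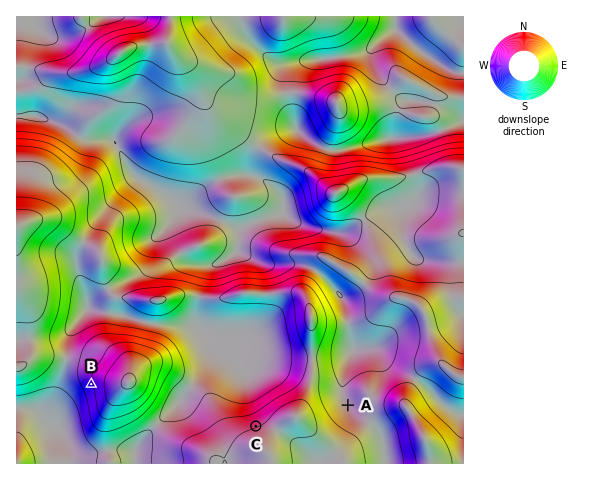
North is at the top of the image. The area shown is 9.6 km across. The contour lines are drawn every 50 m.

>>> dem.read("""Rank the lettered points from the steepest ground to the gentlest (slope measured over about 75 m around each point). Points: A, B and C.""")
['B', 'C', 'A']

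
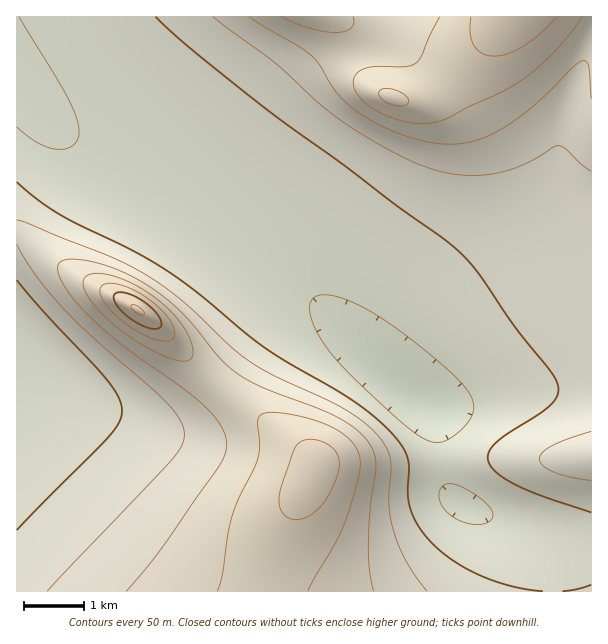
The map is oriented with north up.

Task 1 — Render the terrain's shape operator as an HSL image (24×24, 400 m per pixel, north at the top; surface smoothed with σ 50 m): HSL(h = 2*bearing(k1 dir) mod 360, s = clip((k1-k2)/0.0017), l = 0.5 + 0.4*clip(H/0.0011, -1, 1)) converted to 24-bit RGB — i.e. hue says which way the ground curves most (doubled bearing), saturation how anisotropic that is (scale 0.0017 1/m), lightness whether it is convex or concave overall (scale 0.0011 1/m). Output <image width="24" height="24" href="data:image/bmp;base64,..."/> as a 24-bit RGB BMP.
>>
<image width="24" height="24" href="data:image/bmp;base64,Qk32BgAAAAAAADYAAAAoAAAAGAAAABgAAAABABgAAAAAAMAGAAATCwAAEwsAAAAAAAAAAAAAf4B/f4CAf4CAgH+AgH+AgX6Agn2AhHx/hXt8hnx6h4B5h4V5god4fIZ4eIZ6eYaAeoaFeoCFenuEfnqEgnqDg3uCgnuAgnx/foB/f4B/f4CAf3+AgH+AgX6Bgn2ChHyChnuAiHp8in15ioV4hYp3eop1dYp5dYmBdoiId36GeXeEgXeDg3iAg3l9gnp7gnx7foB/foB/foB/f4CAfn+Af36BgH2Cg3yEh3uGinqEjXt/j4J7jY56fI52co54cYuAc4aFdHiAf3N/gXB1g3NwhHlxhH5zg4F0foB/foB/foB/foCAfn+AfX6BfX2CfnyEgXuHiHuLkH2KlICDlIyAh5F6co5yb4Z2cHt3dm1yfGZogWxkhXdlh39nh4VphYZqfoB+foB/foB/foB/fYCAfYCAfH+BfH2Be3uCgXuEin2GlH6Bm4eBlpCBgIx9c4WEa2t/eGWAhWmCiXGAi3iEjHuMhXuMhnuLfoB+foB+foB+fYB+fYB+fX99fX57fnx5fXp2f3t0hIJ2jo5+mZeKkpOdh4ugb3KiZlyhbV2fdW2eeXmffX+ifX6lf3ymgXunfoB+foB+foB+fn99f357f3p3gHZxgXRsgXtseIZxdJWEeqSYhqmkjp2kioKfhGece1uReGWJdnSGeYmGeouDeouIeoKLe3uNf4B+f39+f358gHp4gXNxg21pg29nhYFuc5J+cqeZcq+ldqicepiEj4V1jmJkh1Vlflloemlnf4Fsf4ZsgIdsgIZsf4VsfoRsf39+gHx7gXV2g2xthGRkhWxmhopxc5+CcLGccKygc5eJgIlviXtji2pZiVhWhVtkgGlyfXh2fIJ4fIV3foV3foR3f4N3foN2gHp7gnN2hGhthmFmh2dkjIVqcKdoaL+RbKqdc4iEgXVshHJlh29jh2hkhWhuhG98f3iCfICDfYWDfoSBfoOAfoJ/foF+f4F+gnF3hWZwhmFsiGNrj1xXnLlTbe2uYbPBdmeLgWhxgmxrg3FuhHFwg3J3g3V/gHmDfHyDfoKEfoSEf4OCf4KBf4GAf4GAf4CAhWZ1hmV2iWuDmVuWe7jazP/2Vm7Yk0uOhl50g2xzgnN1gnZ4gnd7gnl/gXqCfnyCfoCCfoKDf4KCf4KBf4GAf4GAf4CAf4CAhmt+dHaQaoewdtjwrP/ftj9KjzVXiVZphGxzgnV4gnh6gXp8gXp/gXyBf32Bfn6BfoGBf4GAf4GAf4F/f4F/gIB/gIB/gIB/eJOWcrazac29WMdmmms8jD0+iFphhG1ygnZ4gXl7gXt9gXx+gXyAgH2Af36Af3+Af4B/f4F+f4F+f4F+f4F+f4B/gIB/f4B/dbKbb66TcJZninFXiF5XhmZmg3Jzgnh5gXp7gXx9gXx+gH1/gH2AgH6AgH6AgH9+gIB+gIF9f4F9f4F9f4F9f4B+f4B+f4B/dKSHfYdygmxnhGtog3Jwgnd2gXl6gXt8gXx9gH1+gH1+gH1/gH1/gH5/gH1+gH59gX98goF7gIJ7foJ7fYF8fYF9foF+foB/fYZ2gWxxgm9xgnZ1gXp5gXx7gXx8gH19gH1+gH1+gH1+gH1+gH1+gHx9gHt8gXx6g355hIJ4goR3foR4eoN5eoJ7fIF9gnp4gW14gXB3gXh5gXx7gH18gH19gH19gH1+gH1+gH1+gH1+gHx9gHt8gHl6gXh3g3h0hX1yh4Vygod0e4Z2d4V3eIR7dneBh3N9gm97gXh8gHx8gH59gH19gH1+gH1+gH1+gH1+gH19gHx9gXp7gXd5gnJzhG5riHRli4ZngY5veYx2eIh4d4Z5doR7bnODhXCJgnZ9gHx9gH5+gH5+gH5+gH5+gH1+gH1+gHx9gXt9gXp8gnd6hHF3h2VvjVpdloVibqh8dKOge4mQf4WEfIR7doR5Z3iEb2qIgXt9gH5+gH5+gH5+gH5+gH1+gH1+gHx9gXt9gXp8gXh8g3V/iG6IhWWaeIO7mcTVe4/DhWuikXOPinp9h4R7eoV4ZoOFXm+IgH5+gH5+gH5+gH5+gH1+gH1+gXx9gXt8gXp7gXh7gHh7fniBcoKNaqilabaNmpdnj15skGd8kHN/kHp8jIJ8hId7cIV9UXmJgH5/gH5/gH5/gH1/gH1+gXx+gXt8gXl7gnZ4gnR0gndygoNxdYxqbJZhdJBhfoJrgnGCinSKj3mHkn2CkX9+jIV+fYZ6UoSJgH5/gH5/gH5/gX1/gXx/gXt+gnh9g3V7hXJ3hm5yh3Rwho11dJ6BcqSWcZicbn6Tbm6Of3ONj3mMlH2ElH6AkoF/ioV/aYeE"/>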